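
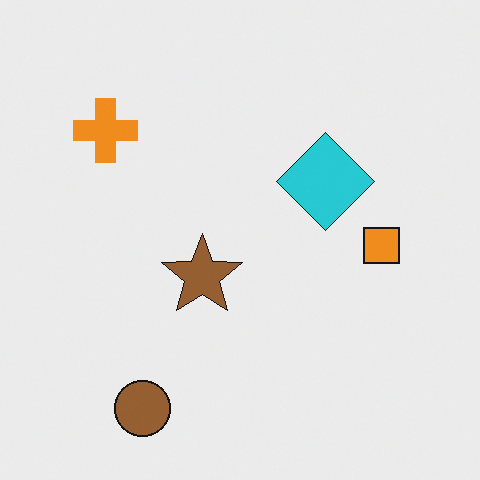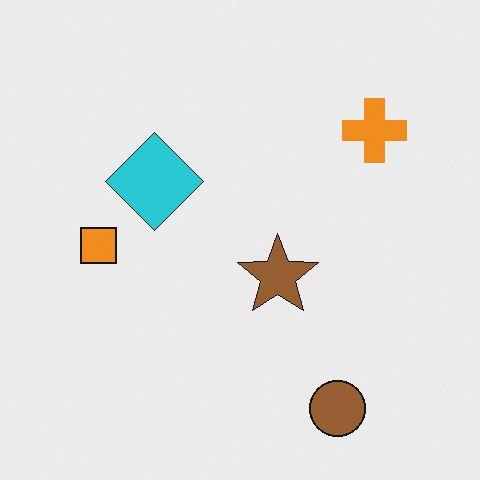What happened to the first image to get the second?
Flipped horizontally (left ↔ right).

The orange square is in the right of the first image and the left of the second — shapes on opposite sides of the vertical midline have swapped in a mirror flip.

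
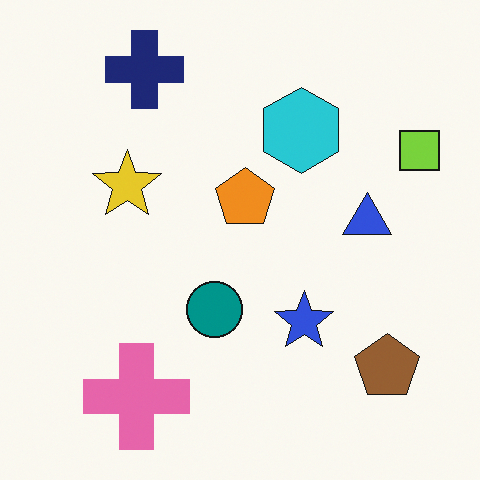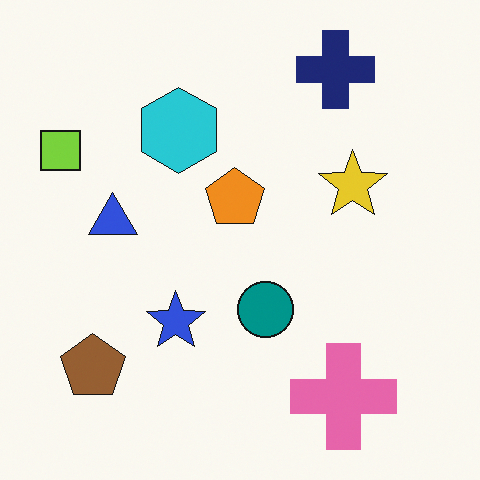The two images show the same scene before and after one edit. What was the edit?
The image was flipped horizontally (left ↔ right).

The lime square is in the top-right of the first image and the top-left of the second — shapes on opposite sides of the vertical midline have swapped in a mirror flip.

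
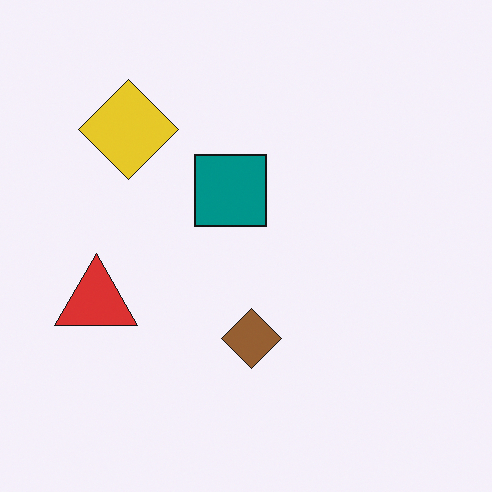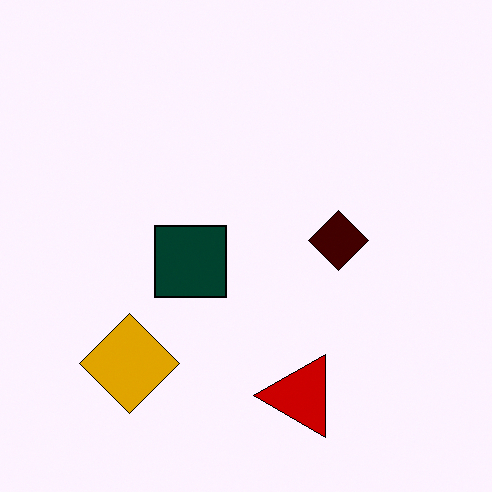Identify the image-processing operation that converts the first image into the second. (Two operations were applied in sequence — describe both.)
Given much higher contrast, then rotated 90° counter-clockwise.

Tones are pushed away from mid-grey across the whole image — a global contrast change. The yellow diamond sits in the top-left of the first image and the bottom-left of the second — consistent with a whole-image 90° counter-clockwise rotation.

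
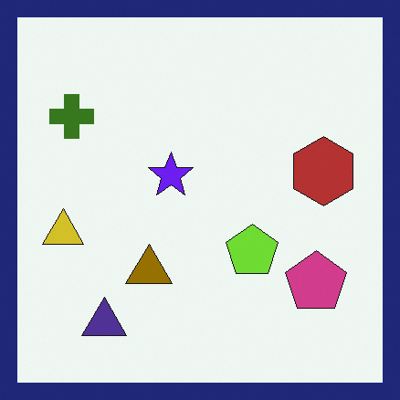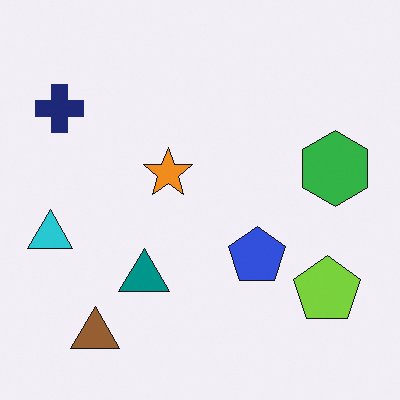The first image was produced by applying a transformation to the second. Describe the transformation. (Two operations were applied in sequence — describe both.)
The first image is the second hue-shifted through roughly half the color wheel, then framed with a navy border.

Every shape's color has rotated by the same amount around the hue wheel — a uniform hue shift. A solid navy frame runs around the edge of the first image, with the content slightly shrunk inside it.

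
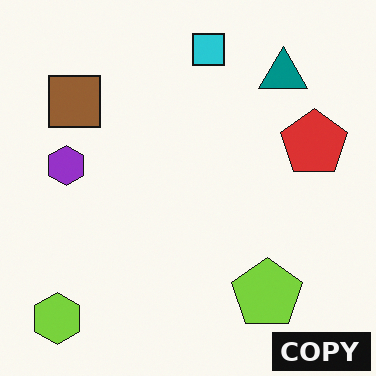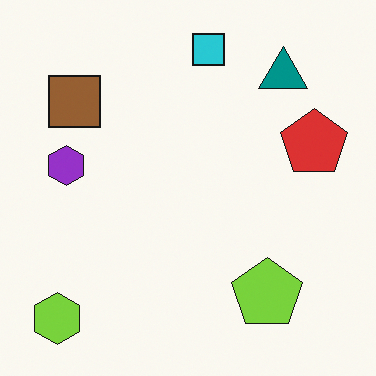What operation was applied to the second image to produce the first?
The first image is the second watermarked with the text "COPY" in the lower-right corner.

A dark label reading "COPY" appears in the lower-right corner.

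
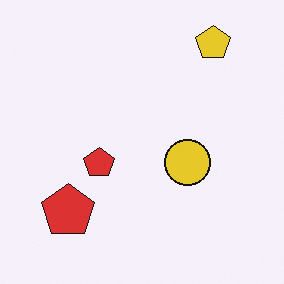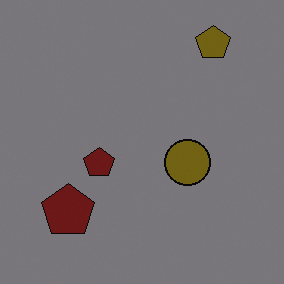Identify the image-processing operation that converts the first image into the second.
The second image is the first darkened a lot.

Every pixel — background and shapes alike — is uniformly darkened.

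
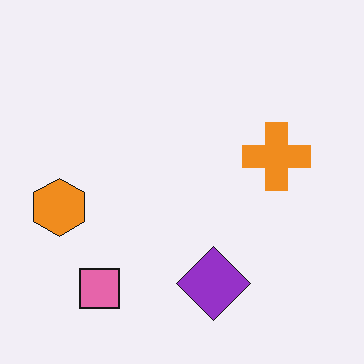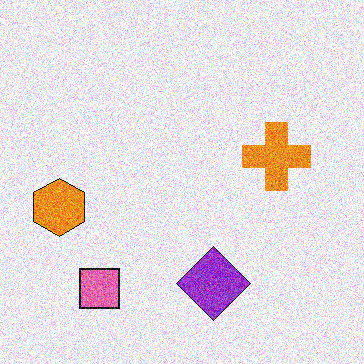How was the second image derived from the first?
It was degraded with strong gaussian noise.

Random speckle covers the whole image, including the flat background.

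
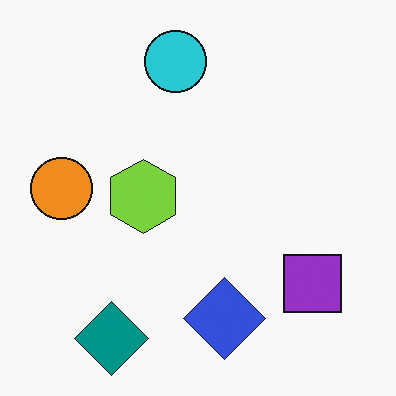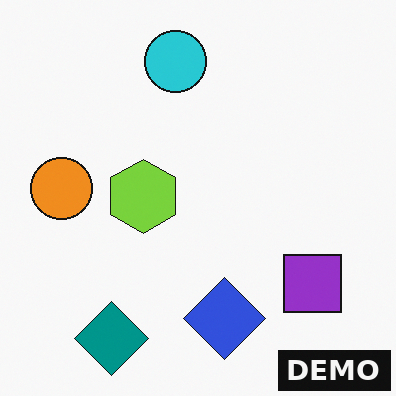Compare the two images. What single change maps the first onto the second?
Watermarked with the text "DEMO" in the lower-right corner.

A dark label reading "DEMO" appears in the lower-right corner.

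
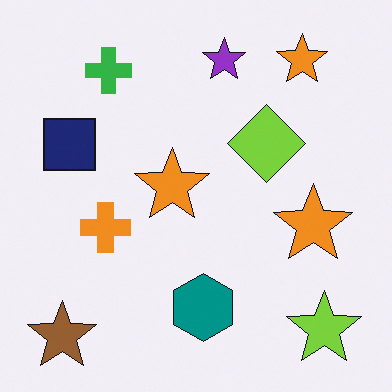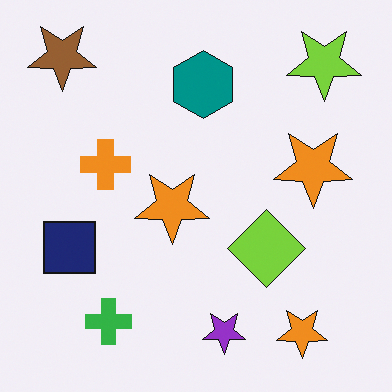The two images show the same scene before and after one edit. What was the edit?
The transformation is: flipped vertically (top ↔ bottom).

The brown star is in the bottom-left of the first image and the top-left of the second — shapes on opposite sides of the horizontal midline have swapped in a mirror flip.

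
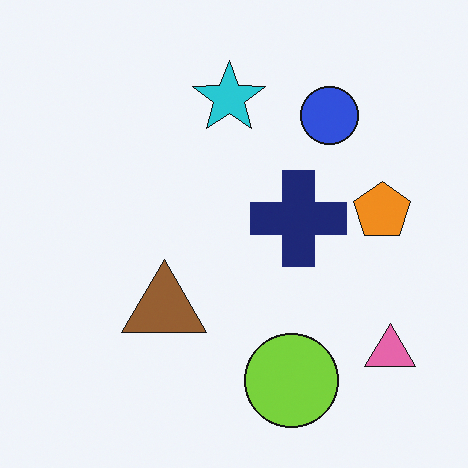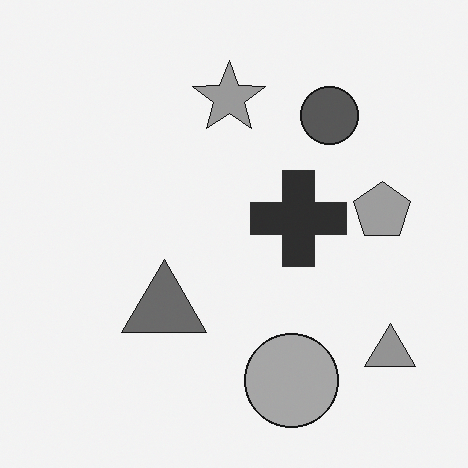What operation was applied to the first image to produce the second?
The transformation is: converted to grayscale.

All color is removed — every shape is now a shade of grey.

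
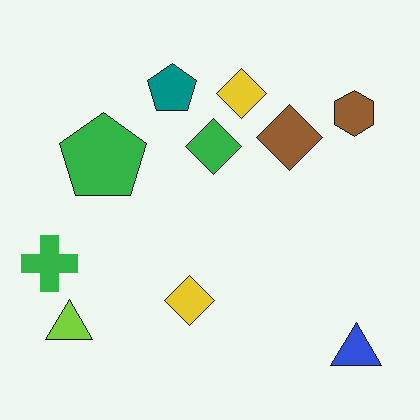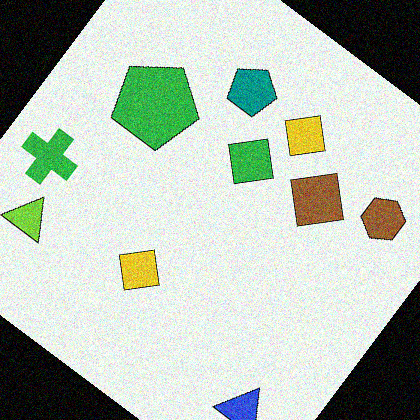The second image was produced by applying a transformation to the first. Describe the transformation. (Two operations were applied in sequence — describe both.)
This is the original image rotated clockwise by a large amount — several tens of degrees, then degraded with visible gaussian noise.

Every shape is tilted by the same angle and the image corners show triangular fill wedges — a whole-image rotation by a non-right angle. Random speckle covers the whole image, including the flat background.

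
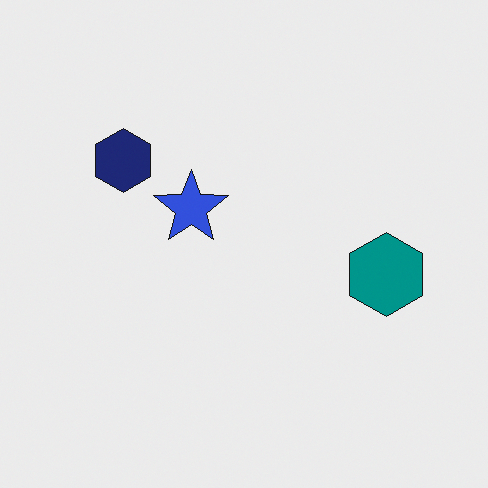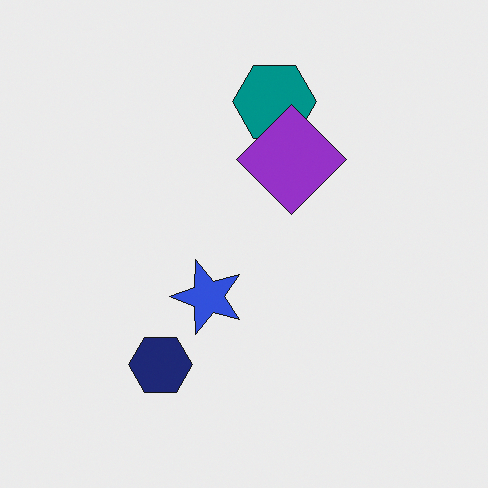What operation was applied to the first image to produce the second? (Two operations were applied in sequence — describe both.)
This is the original image rotated 90° counter-clockwise, then overlaid with an additional purple diamond.

The navy hexagon sits in the top-left of the first image and the bottom-left of the second — consistent with a whole-image 90° counter-clockwise rotation. A purple diamond appears in the second image that is absent from the first.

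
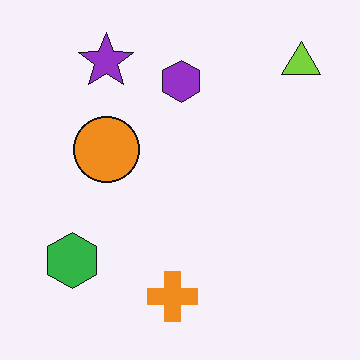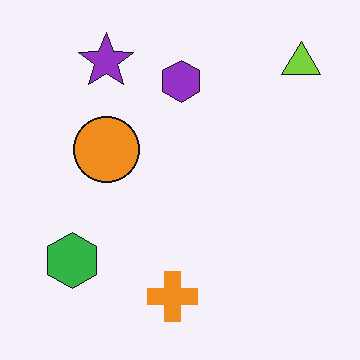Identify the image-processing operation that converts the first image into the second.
This is the original image given moderate JPEG compression.

Blocky 8×8 compression artifacts appear around shape edges and the flat background shows ringing — characteristic JPEG degradation.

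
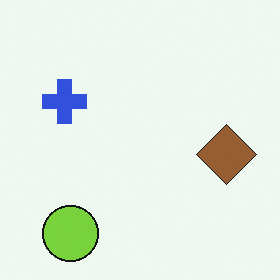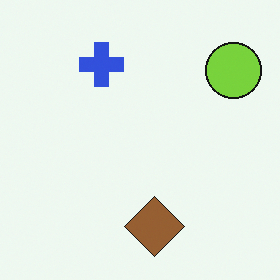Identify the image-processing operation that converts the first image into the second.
Transposed (reflected across the top-left ↔ bottom-right diagonal).

Shapes have swapped their row and column positions — what was in the top-right is now in the bottom-left — a diagonal reflection.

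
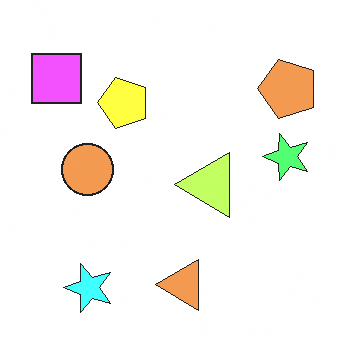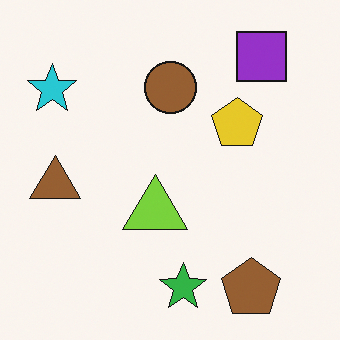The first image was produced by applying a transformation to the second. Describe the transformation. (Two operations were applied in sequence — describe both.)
Noticeably brightened, then rotated 90° counter-clockwise.

Every pixel — background and shapes alike — is uniformly brightened. The purple square sits in the top-right of the second image and the top-left of the first — consistent with a whole-image 90° counter-clockwise rotation.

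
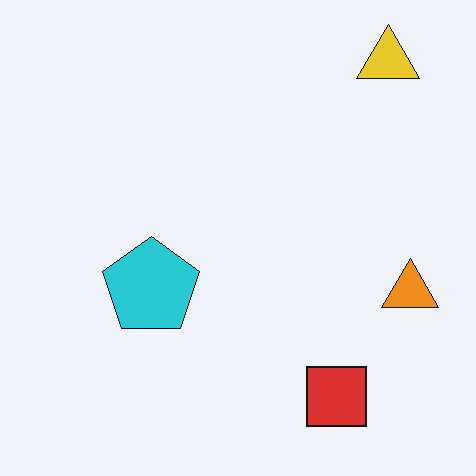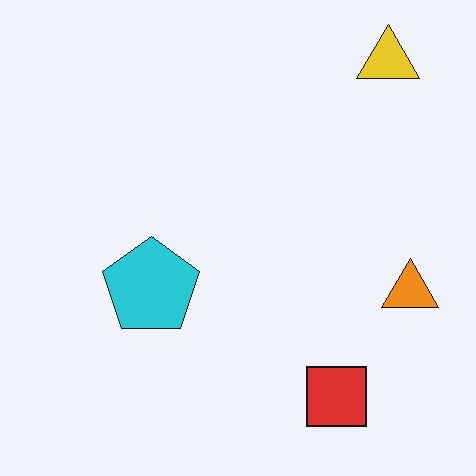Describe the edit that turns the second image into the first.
JPEG-compressed with visible artifacts.

Blocky 8×8 compression artifacts appear around shape edges and the flat background shows ringing — characteristic JPEG degradation.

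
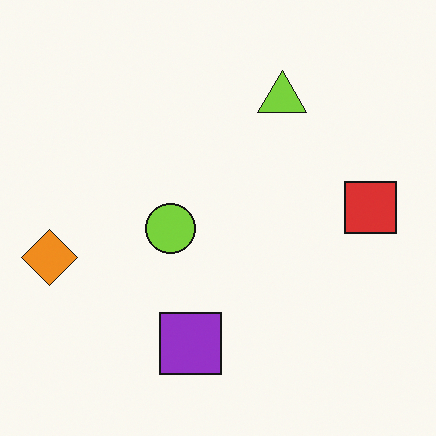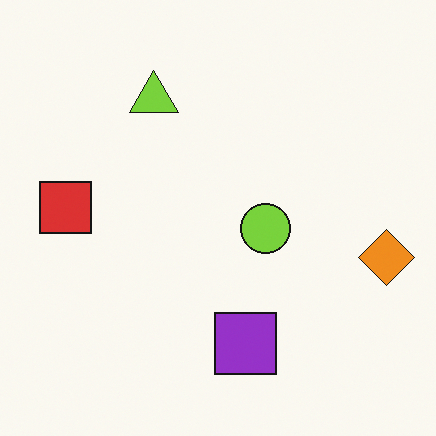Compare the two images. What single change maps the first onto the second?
The image was flipped horizontally (left ↔ right).

The orange diamond is in the left of the first image and the right of the second — shapes on opposite sides of the vertical midline have swapped in a mirror flip.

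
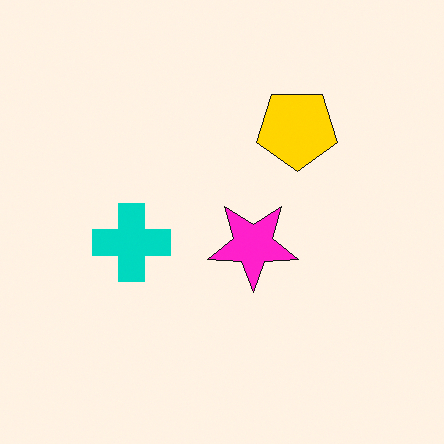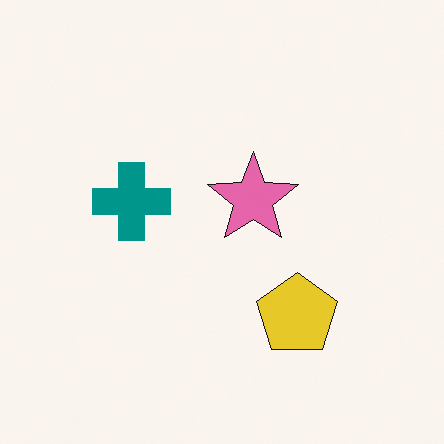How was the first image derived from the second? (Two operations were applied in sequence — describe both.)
Flipped vertically (top ↔ bottom), then heavily oversaturated.

The yellow pentagon is in the bottom-right of the second image and the top-right of the first — shapes on opposite sides of the horizontal midline have swapped in a mirror flip. All colors are more vivid — a global saturation change.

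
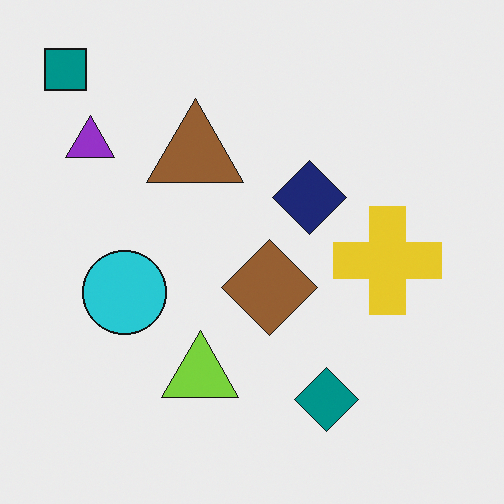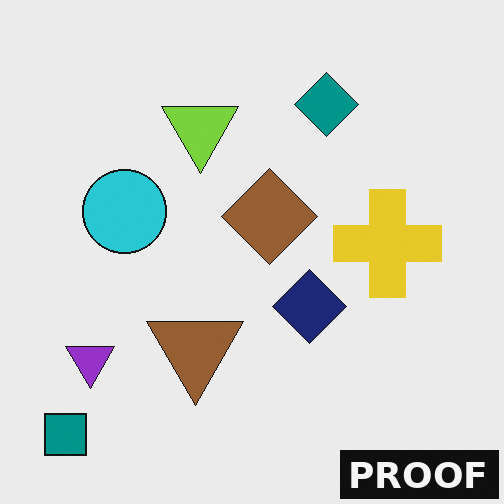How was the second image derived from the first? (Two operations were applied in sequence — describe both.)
Flipped vertically (top ↔ bottom), then watermarked with the text "PROOF" in the lower-right corner.

The teal square is in the top-left of the first image and the bottom-left of the second — shapes on opposite sides of the horizontal midline have swapped in a mirror flip. A dark label reading "PROOF" appears in the lower-right corner.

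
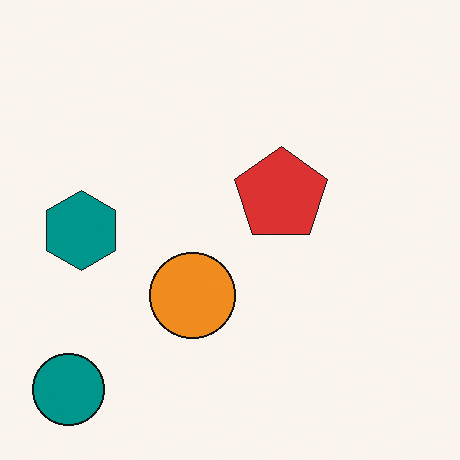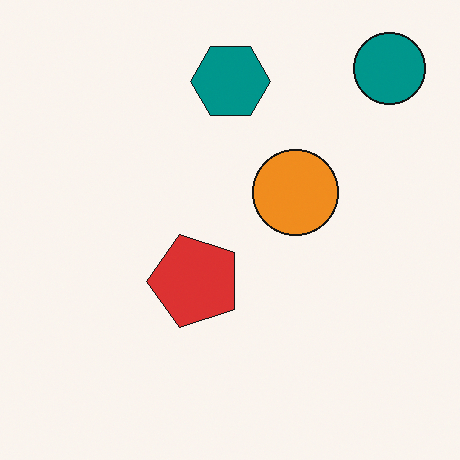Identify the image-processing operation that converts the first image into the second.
The transformation is: transposed (reflected across the top-left ↔ bottom-right diagonal).

Shapes have swapped their row and column positions — what was in the top-right is now in the bottom-left — a diagonal reflection.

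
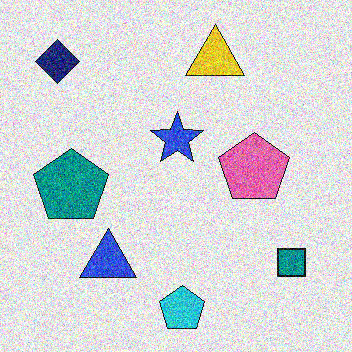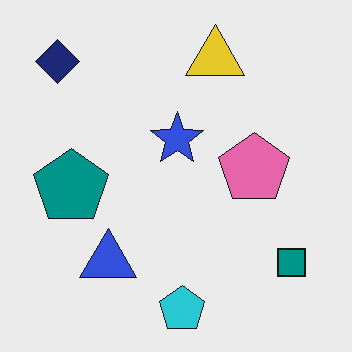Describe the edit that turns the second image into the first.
The first image is the second degraded with a thick layer of grain.

Random speckle covers the whole image, including the flat background.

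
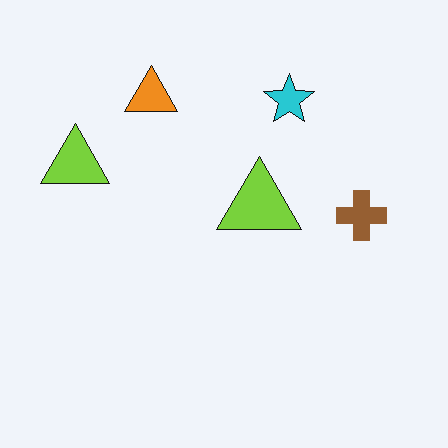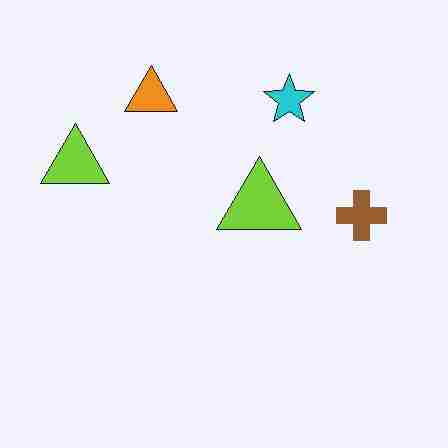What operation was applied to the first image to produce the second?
The second image is the first degraded with heavy JPEG compression.

Blocky 8×8 compression artifacts appear around shape edges and the flat background shows ringing — characteristic JPEG degradation.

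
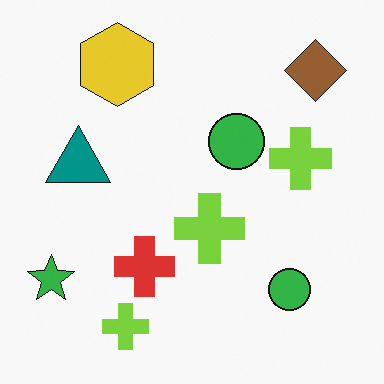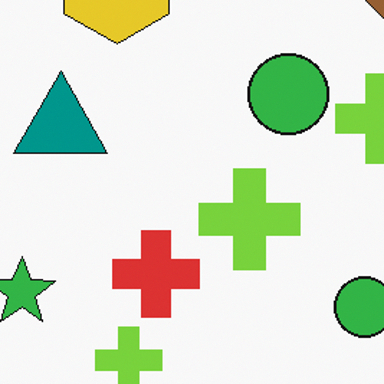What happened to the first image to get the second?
The transformation is: cropped to a modestly smaller region and rescaled.

The visible shapes are larger and the field of view is narrower; shapes near the original edges may be partly or wholly outside the frame — a crop-and-rescale.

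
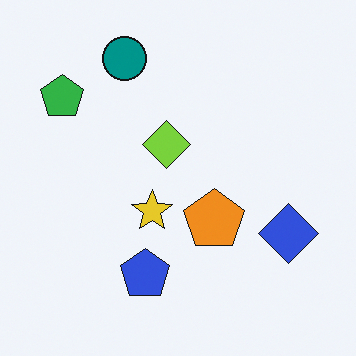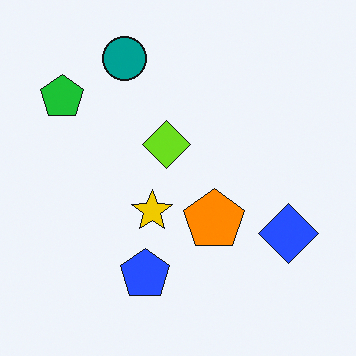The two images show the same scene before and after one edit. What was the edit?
Slightly oversaturated.

All colors are more vivid — a global saturation change.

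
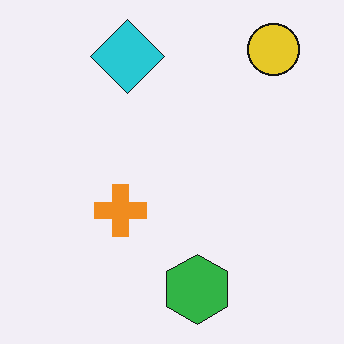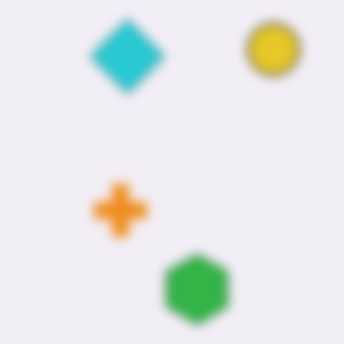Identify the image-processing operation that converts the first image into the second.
The second image is the first heavily blurred.

Shape edges and outlines are uniformly softened across the whole image.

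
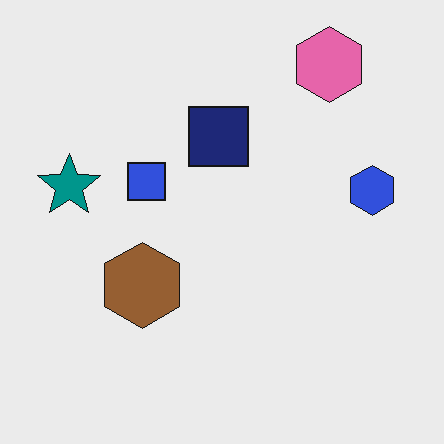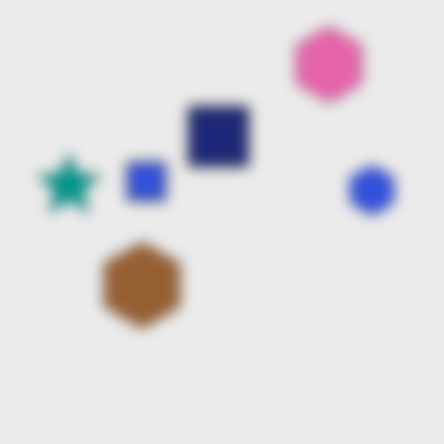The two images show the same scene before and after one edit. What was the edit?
Strongly gaussian-blurred.

Shape edges and outlines are uniformly softened across the whole image.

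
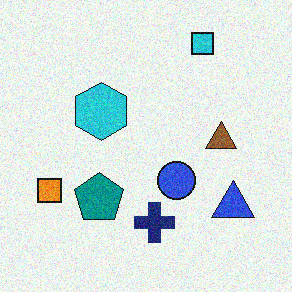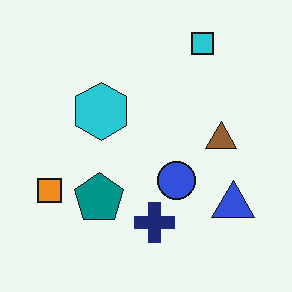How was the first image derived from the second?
The image was degraded with visible gaussian noise.

Random speckle covers the whole image, including the flat background.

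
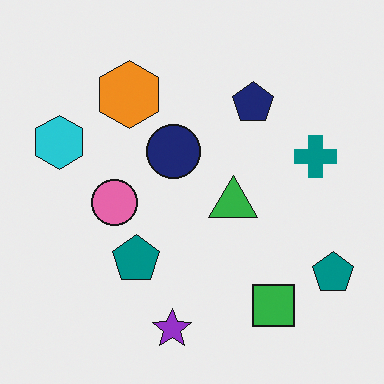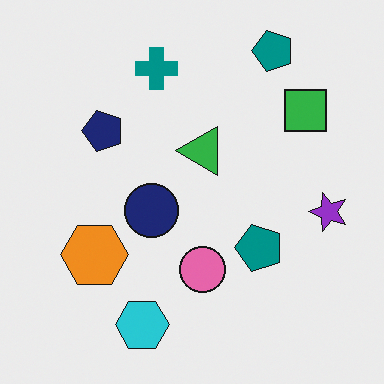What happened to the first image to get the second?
The transformation is: rotated 90° counter-clockwise.

The cyan hexagon sits in the left of the first image and the bottom of the second — consistent with a whole-image 90° counter-clockwise rotation.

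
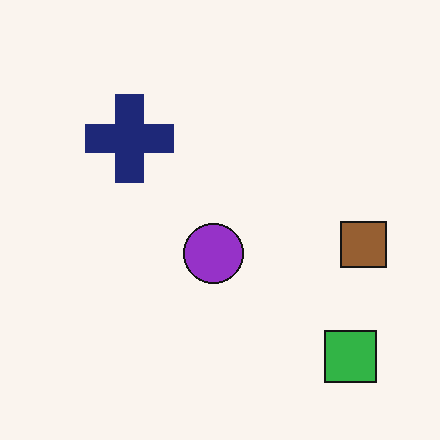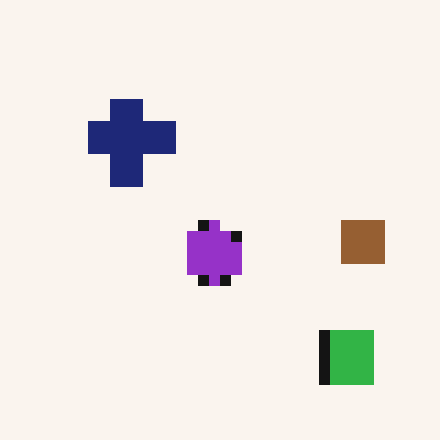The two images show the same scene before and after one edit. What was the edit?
The image was heavily pixelated into large blocks.

Shapes are reduced to large square blocks; fine edges and outlines are lost — a downscale-then-upscale (mosaic) effect.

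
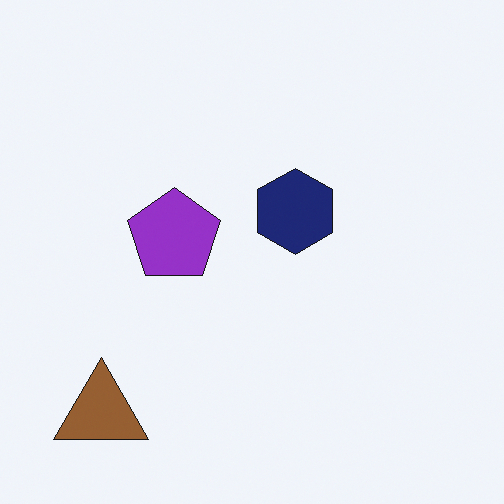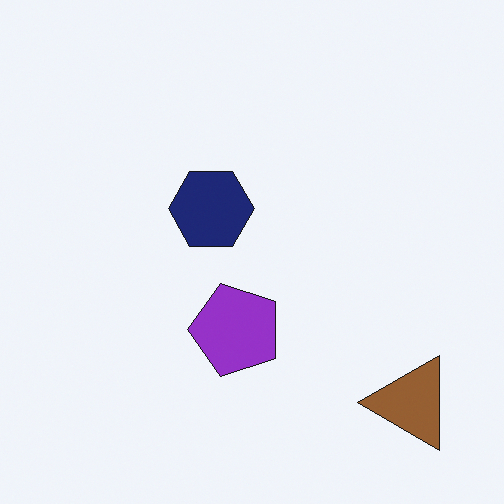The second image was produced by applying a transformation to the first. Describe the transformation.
The second image is the first rotated 90° counter-clockwise.

The brown triangle sits in the bottom-left of the first image and the bottom-right of the second — consistent with a whole-image 90° counter-clockwise rotation.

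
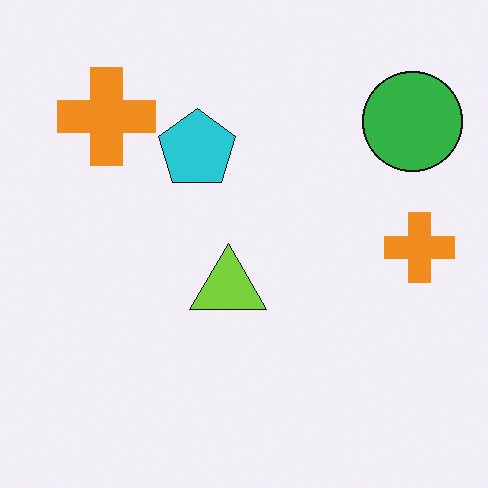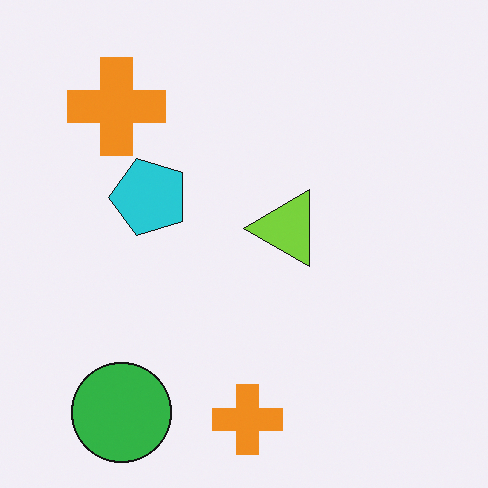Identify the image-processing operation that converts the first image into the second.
The transformation is: transposed (reflected across the top-left ↔ bottom-right diagonal).

Shapes have swapped their row and column positions — what was in the top-right is now in the bottom-left — a diagonal reflection.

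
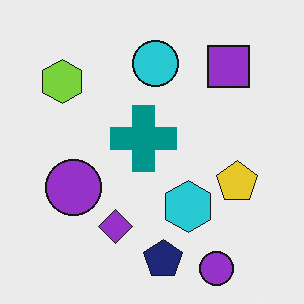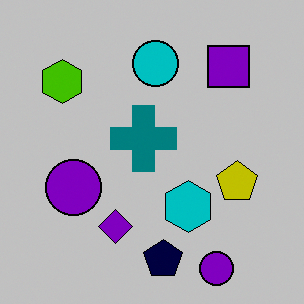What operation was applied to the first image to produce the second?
Heavily posterized to just a handful of flat colors.

Each flat color has snapped to a coarser quantized level — most visibly, the near-white background has dropped to a flat grey.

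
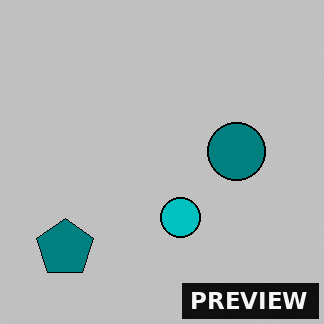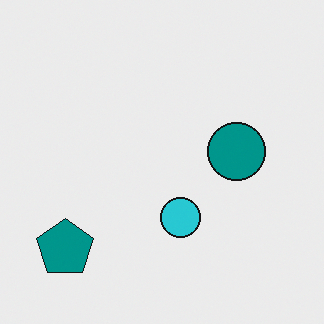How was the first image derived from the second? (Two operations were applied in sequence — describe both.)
This is the original image heavily posterized to just a handful of flat colors, then watermarked with the text "PREVIEW" in the lower-right corner.

Each flat color has snapped to a coarser quantized level — most visibly, the near-white background has dropped to a flat grey. A dark label reading "PREVIEW" appears in the lower-right corner.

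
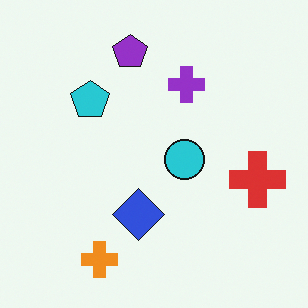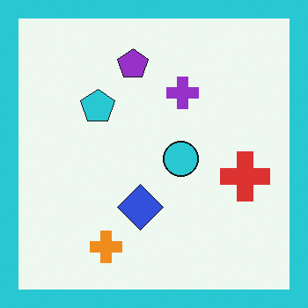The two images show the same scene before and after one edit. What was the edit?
Framed with a cyan border.

A solid cyan frame runs around the edge of the second image, with the content slightly shrunk inside it.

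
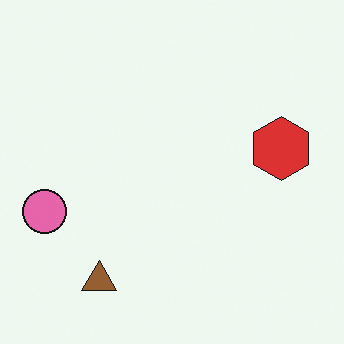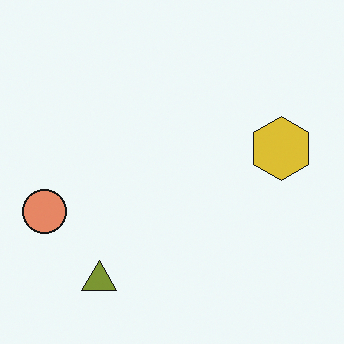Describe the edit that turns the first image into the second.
The image was hue-shifted by a small amount.

Every shape's color has rotated by the same amount around the hue wheel — a uniform hue shift.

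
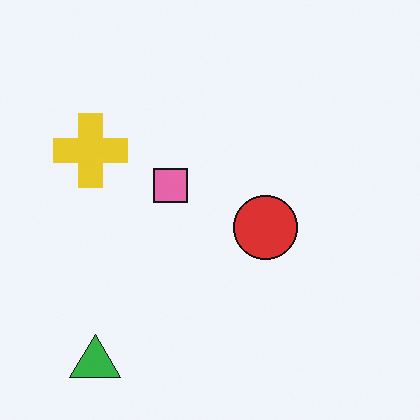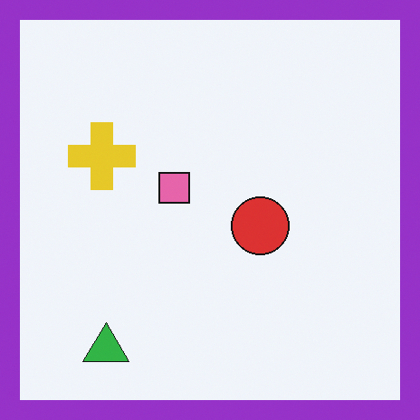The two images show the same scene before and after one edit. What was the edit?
The image was framed with a purple border.

A solid purple frame runs around the edge of the second image, with the content slightly shrunk inside it.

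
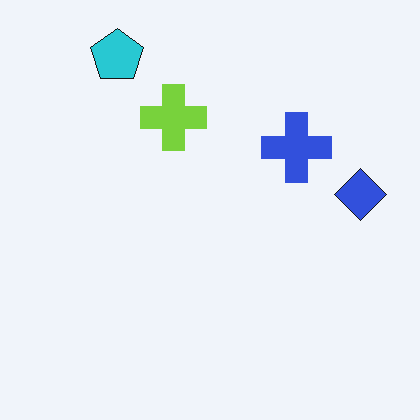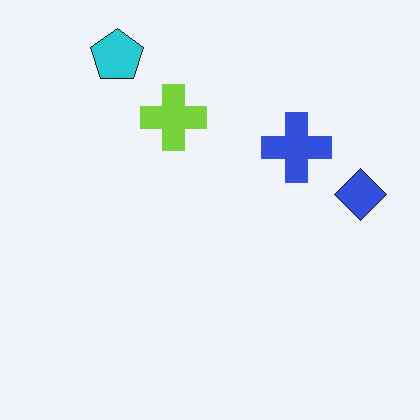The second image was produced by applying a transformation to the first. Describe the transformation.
It was JPEG-compressed with visible artifacts.

Blocky 8×8 compression artifacts appear around shape edges and the flat background shows ringing — characteristic JPEG degradation.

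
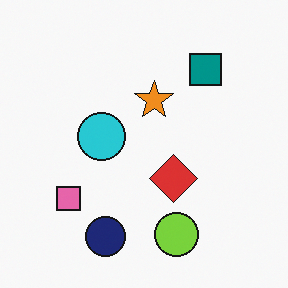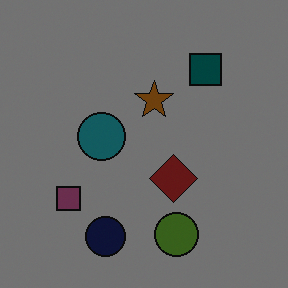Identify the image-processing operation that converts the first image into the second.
The second image is the first noticeably darkened.

Every pixel — background and shapes alike — is uniformly darkened.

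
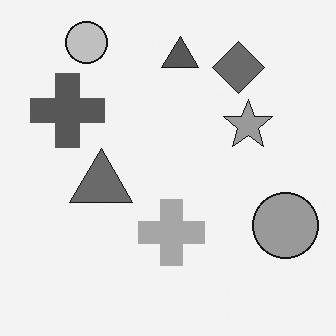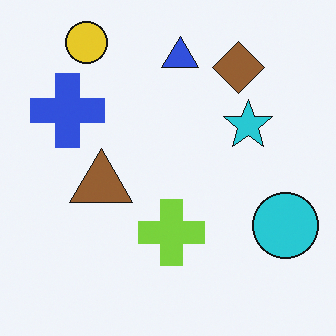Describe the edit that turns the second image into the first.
The first image is the second converted to grayscale.

All color is removed — every shape is now a shade of grey.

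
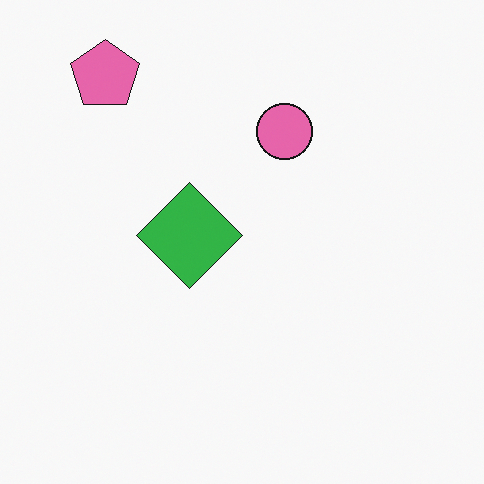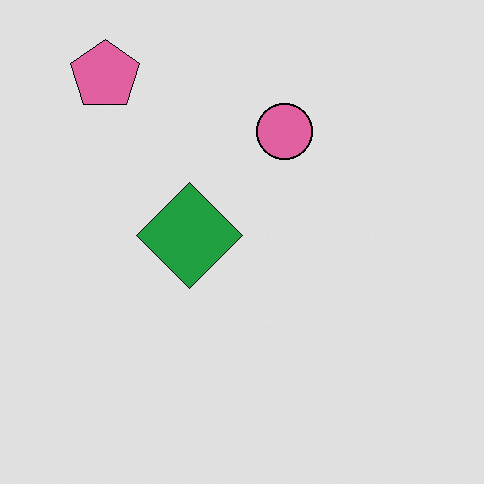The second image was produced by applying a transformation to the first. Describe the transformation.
The second image is the first posterized to a reduced palette.

Each flat color has snapped to a coarser quantized level — most visibly, the near-white background has dropped to a flat grey.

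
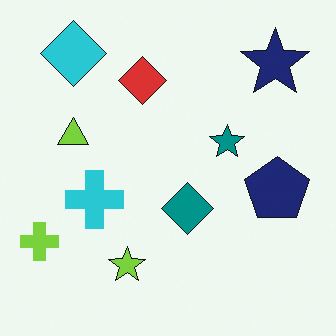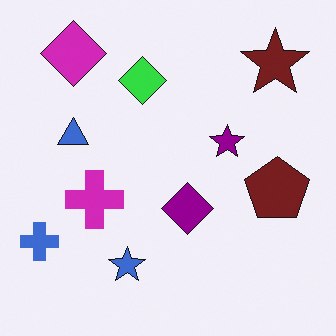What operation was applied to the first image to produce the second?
The second image is the first hue-shifted through roughly a third of the color wheel.

Every shape's color has rotated by the same amount around the hue wheel — a uniform hue shift.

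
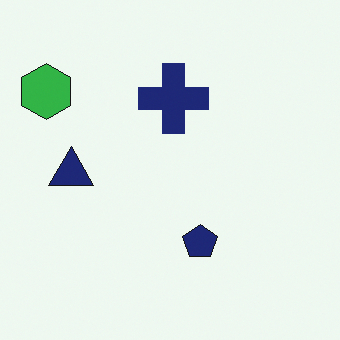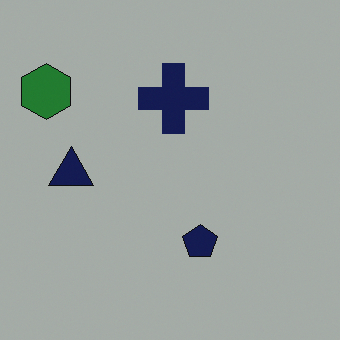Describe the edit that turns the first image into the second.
This is the original image noticeably darkened.

Every pixel — background and shapes alike — is uniformly darkened.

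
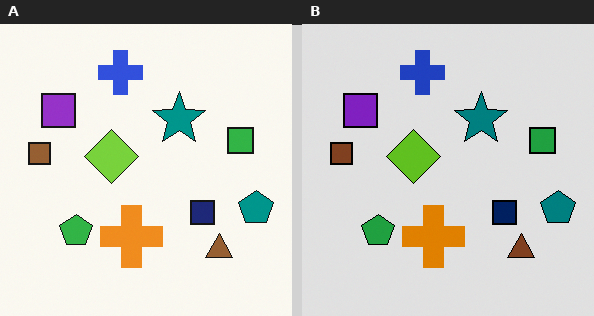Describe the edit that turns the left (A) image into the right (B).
The transformation is: moderately posterized.

Each flat color has snapped to a coarser quantized level — most visibly, the near-white background has dropped to a flat grey.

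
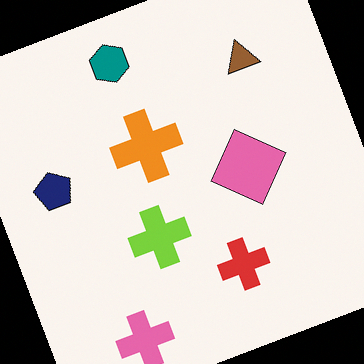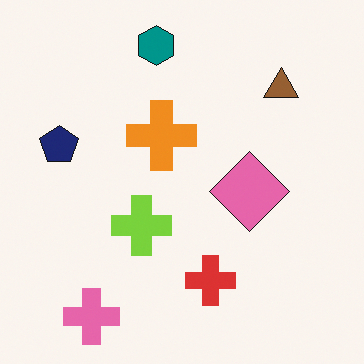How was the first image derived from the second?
It was rotated counter-clockwise by a clearly visible amount.

Every shape is tilted by the same angle and the image corners show triangular fill wedges — a whole-image rotation by a non-right angle.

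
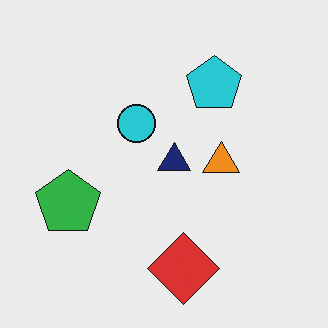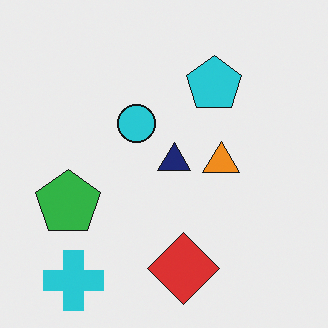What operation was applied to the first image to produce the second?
The second image is the first overlaid with an additional cyan cross.

A cyan cross appears in the second image that is absent from the first.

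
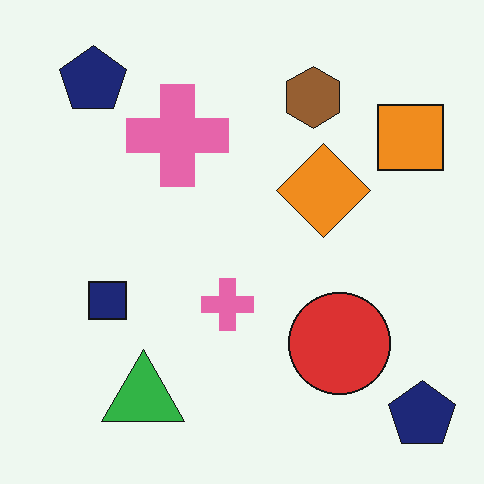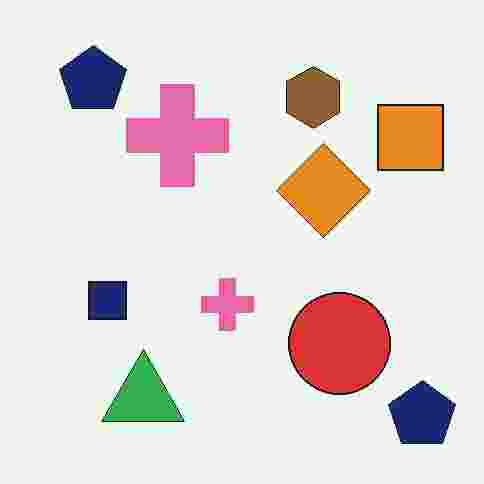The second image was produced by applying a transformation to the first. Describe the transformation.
The image was heavily JPEG-compressed with obvious blocking artifacts.

Blocky 8×8 compression artifacts appear around shape edges and the flat background shows ringing — characteristic JPEG degradation.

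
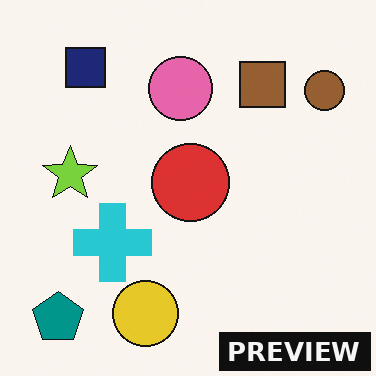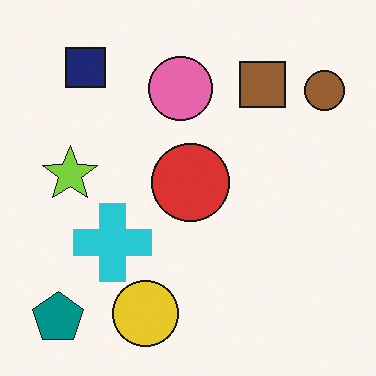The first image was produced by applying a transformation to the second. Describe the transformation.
It was watermarked with the text "PREVIEW" in the lower-right corner.

A dark label reading "PREVIEW" appears in the lower-right corner.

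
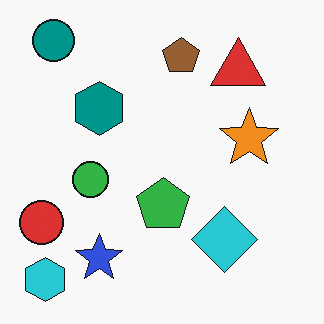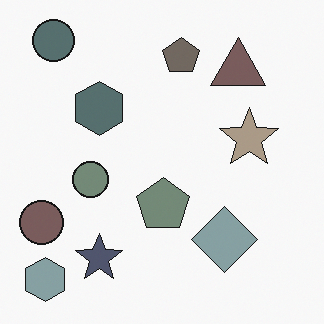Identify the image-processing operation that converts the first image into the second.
The transformation is: heavily desaturated.

All colors are more muted and greyish — a global saturation change.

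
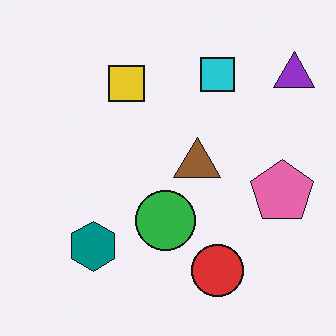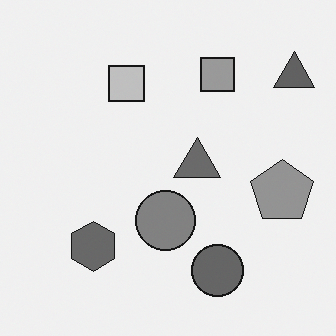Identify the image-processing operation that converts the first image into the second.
The second image is the first converted to grayscale.

All color is removed — every shape is now a shade of grey.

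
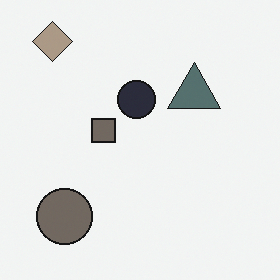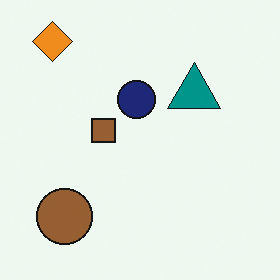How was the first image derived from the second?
The image was heavily desaturated.

All colors are more muted and greyish — a global saturation change.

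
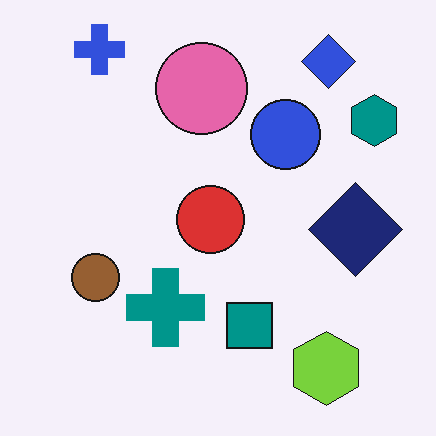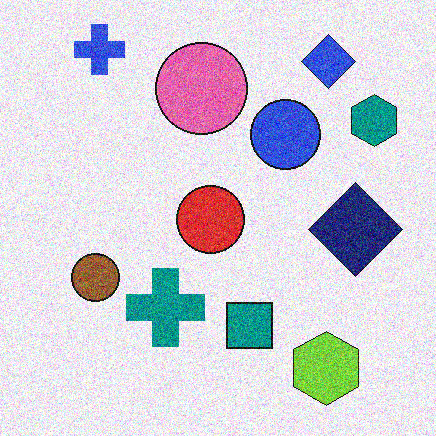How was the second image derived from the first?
This is the original image degraded with a thick layer of grain.

Random speckle covers the whole image, including the flat background.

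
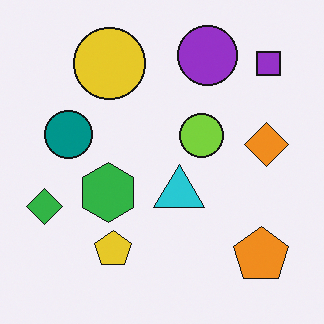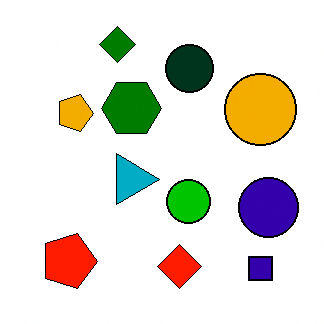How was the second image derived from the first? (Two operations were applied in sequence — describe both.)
The image was boosted in contrast, then rotated 90° clockwise.

Tones are pushed away from mid-grey across the whole image — a global contrast change. The purple square sits in the top-right of the first image and the bottom-right of the second — consistent with a whole-image 90° clockwise rotation.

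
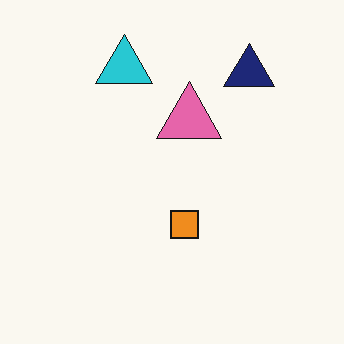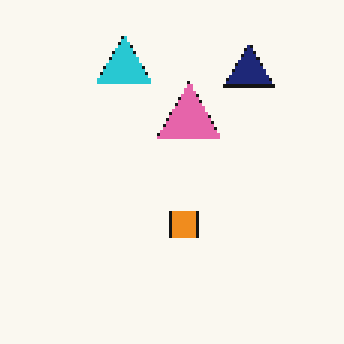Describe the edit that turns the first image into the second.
The image was lightly pixelated (a mild mosaic effect).

Shapes are reduced to large square blocks; fine edges and outlines are lost — a downscale-then-upscale (mosaic) effect.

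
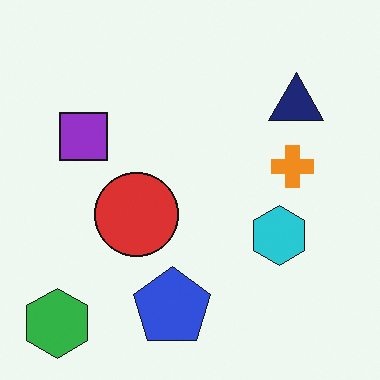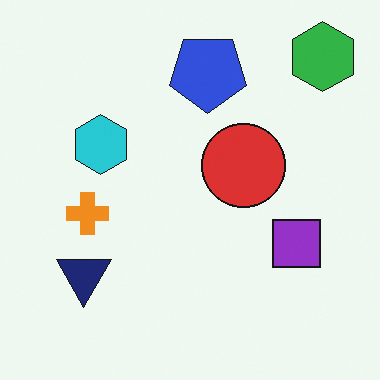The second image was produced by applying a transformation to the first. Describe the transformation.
Rotated 180°.

The green hexagon sits in the bottom-left of the first image and the top-right of the second — consistent with a whole-image 180° rotation.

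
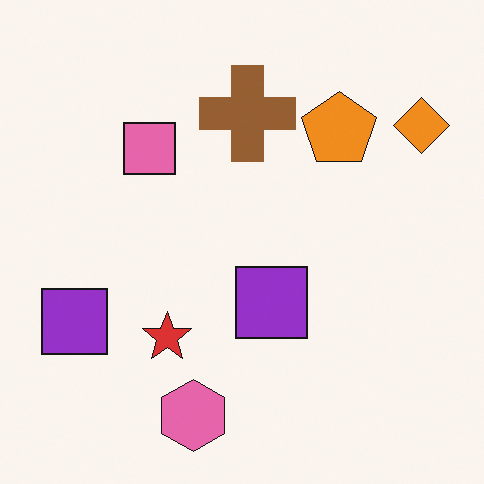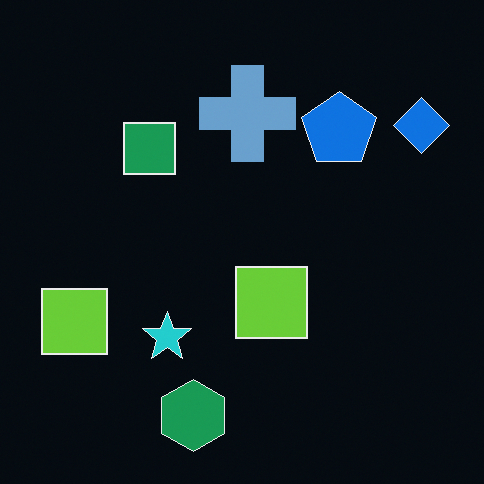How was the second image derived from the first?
The second image is the first color-inverted (negative).

The light background has become dark and every shape's color is its complement — a photographic negative.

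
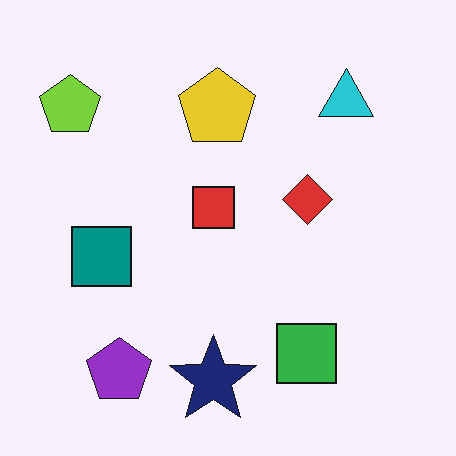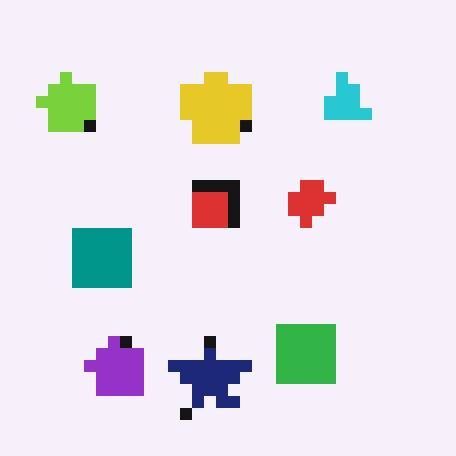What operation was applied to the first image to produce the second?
The image was heavily pixelated into large blocks.

Shapes are reduced to large square blocks; fine edges and outlines are lost — a downscale-then-upscale (mosaic) effect.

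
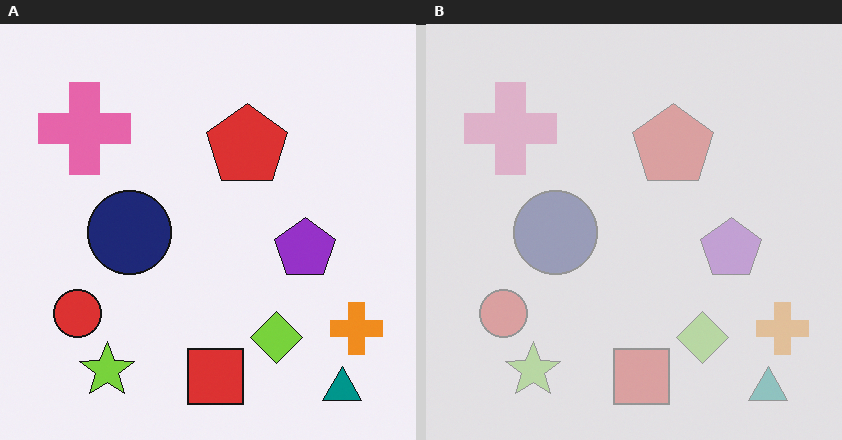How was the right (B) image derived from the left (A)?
It was washed out (contrast reduced).

Tones are pushed toward mid-grey across the whole image — a global contrast change.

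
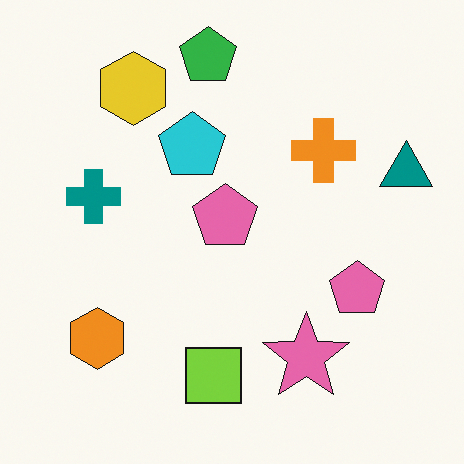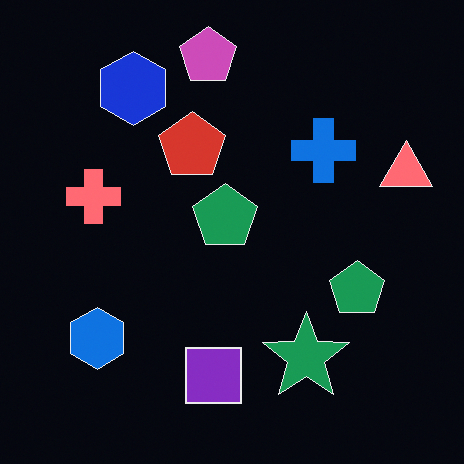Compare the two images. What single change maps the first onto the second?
The transformation is: color-inverted (negative).

The light background has become dark and every shape's color is its complement — a photographic negative.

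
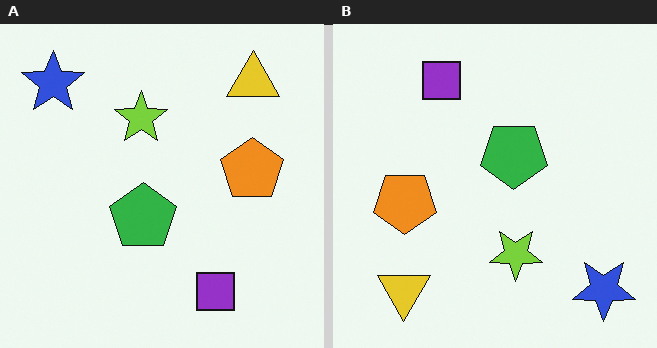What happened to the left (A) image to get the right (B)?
Rotated 180°.

The blue star sits in the top-left of the left (A) image and the bottom-right of the right (B) — consistent with a whole-image 180° rotation.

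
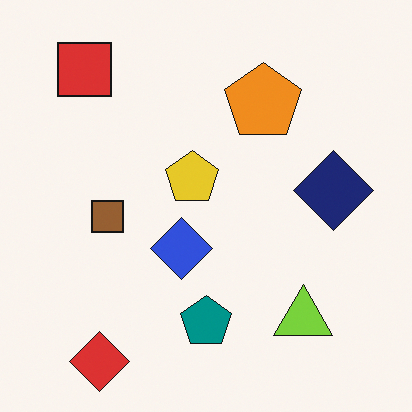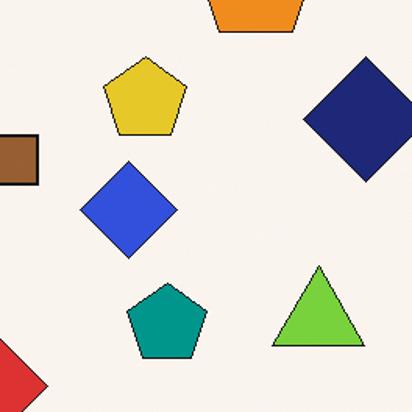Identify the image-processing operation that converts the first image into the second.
The transformation is: cropped slightly and scaled back up.

The visible shapes are larger and the field of view is narrower; shapes near the original edges may be partly or wholly outside the frame — a crop-and-rescale.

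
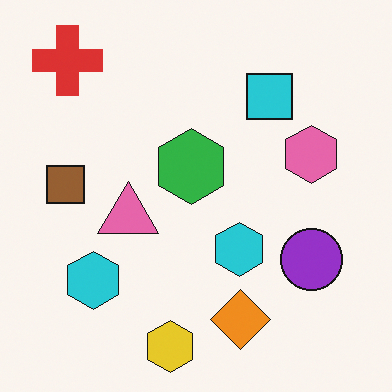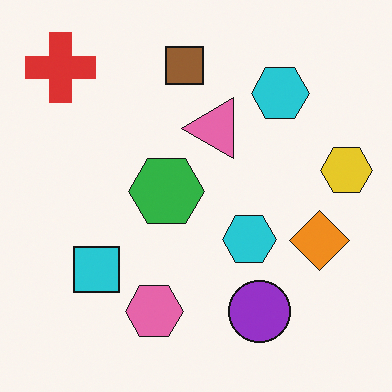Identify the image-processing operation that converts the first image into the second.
The second image is the first transposed (reflected across the top-left ↔ bottom-right diagonal).

Shapes have swapped their row and column positions — what was in the top-right is now in the bottom-left — a diagonal reflection.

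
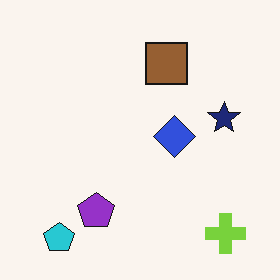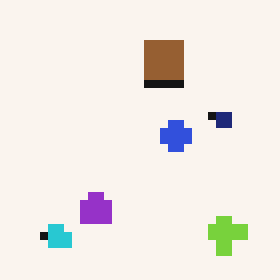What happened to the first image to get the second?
The image was pixelated into visible square blocks.

Shapes are reduced to large square blocks; fine edges and outlines are lost — a downscale-then-upscale (mosaic) effect.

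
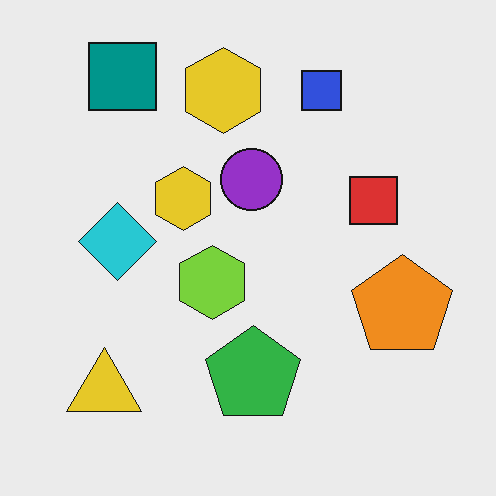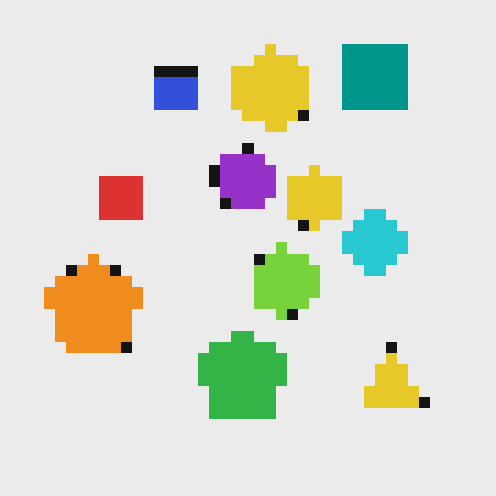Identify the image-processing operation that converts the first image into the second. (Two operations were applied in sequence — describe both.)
This is the original image flipped horizontally (left ↔ right), then heavily pixelated into large blocks.

The orange pentagon is in the right of the first image and the left of the second — shapes on opposite sides of the vertical midline have swapped in a mirror flip. Shapes are reduced to large square blocks; fine edges and outlines are lost — a downscale-then-upscale (mosaic) effect.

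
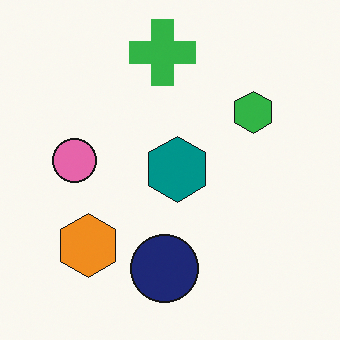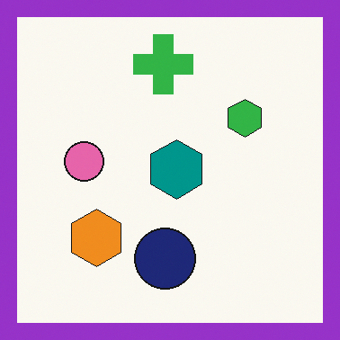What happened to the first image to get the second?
The image was framed with a purple border.

A solid purple frame runs around the edge of the second image, with the content slightly shrunk inside it.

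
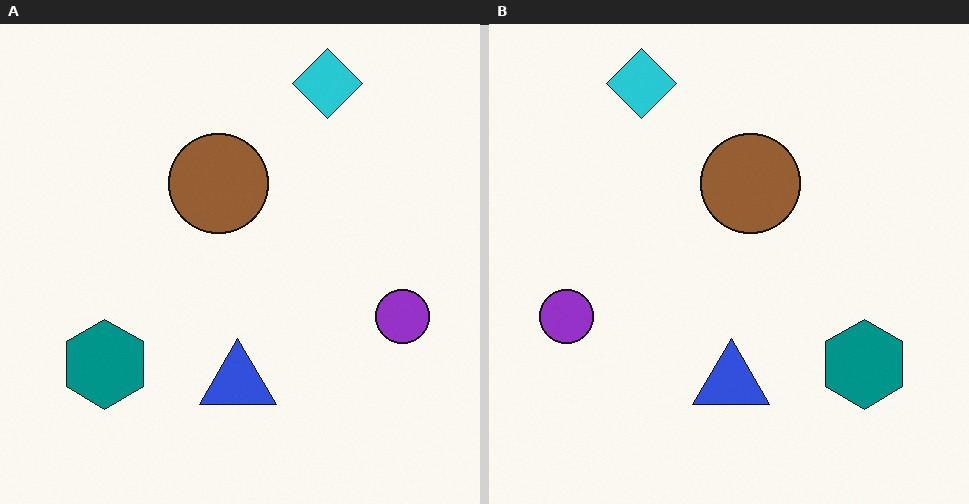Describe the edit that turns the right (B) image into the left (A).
The transformation is: flipped horizontally (left ↔ right).

The purple circle is in the left of the right (B) image and the right of the left (A) — shapes on opposite sides of the vertical midline have swapped in a mirror flip.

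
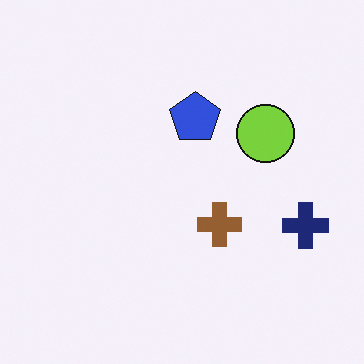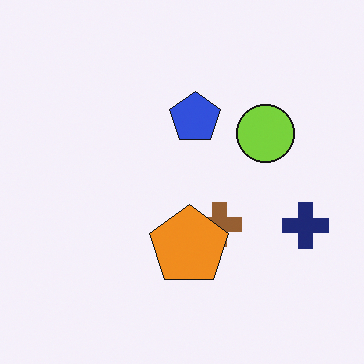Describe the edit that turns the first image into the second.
The image was overlaid with an additional orange pentagon.

An orange pentagon appears in the second image that is absent from the first.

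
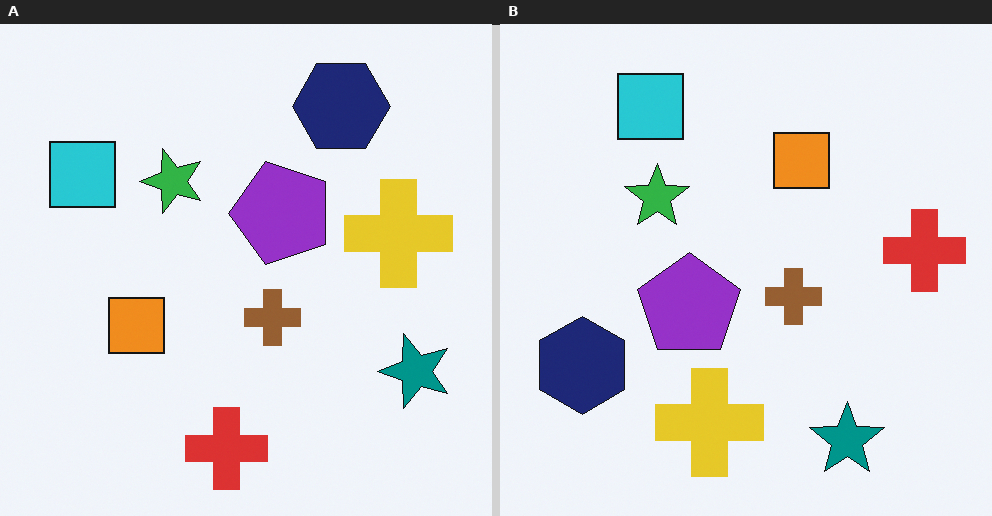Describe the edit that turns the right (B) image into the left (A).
Transposed (reflected across the top-left ↔ bottom-right diagonal).

Shapes have swapped their row and column positions — what was in the top-right is now in the bottom-left — a diagonal reflection.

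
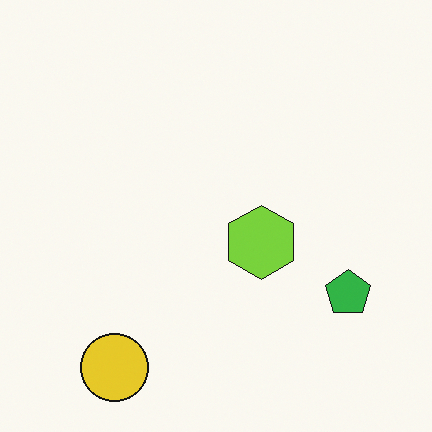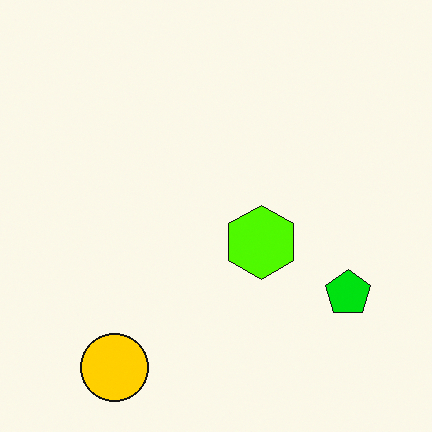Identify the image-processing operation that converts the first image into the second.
It was made much more vivid (saturation change).

All colors are more vivid — a global saturation change.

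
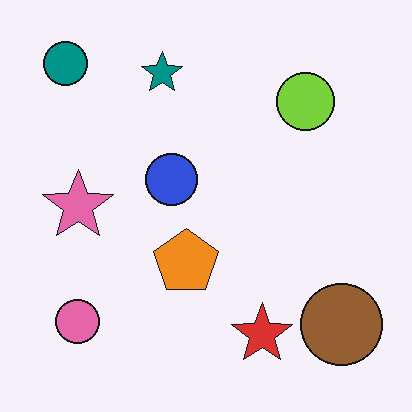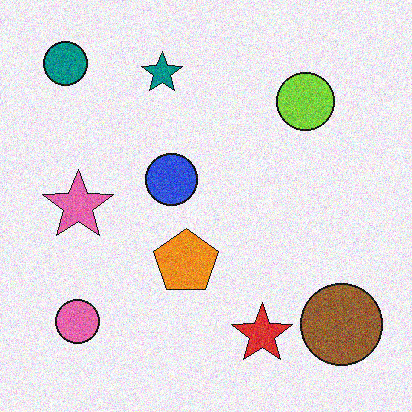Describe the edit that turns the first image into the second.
The image was degraded with visible gaussian noise.

Random speckle covers the whole image, including the flat background.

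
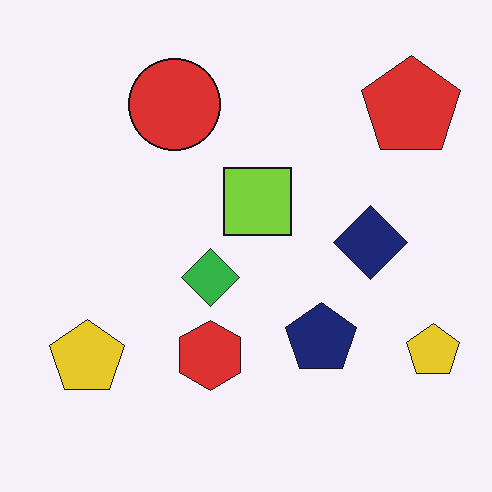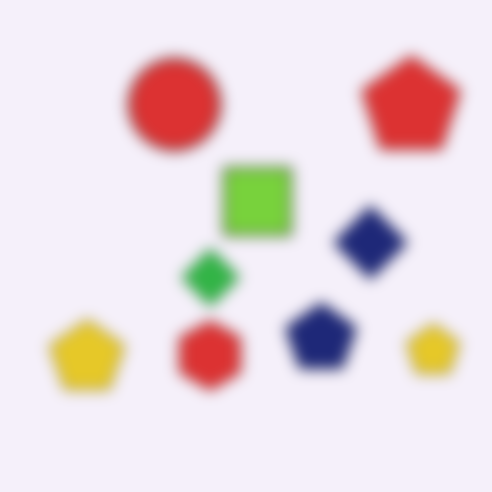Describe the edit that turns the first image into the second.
It was heavily blurred.

Shape edges and outlines are uniformly softened across the whole image.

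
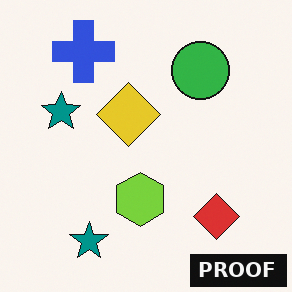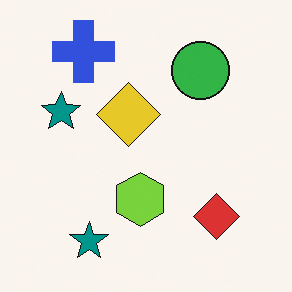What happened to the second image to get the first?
This is the original image watermarked with the text "PROOF" in the lower-right corner.

A dark label reading "PROOF" appears in the lower-right corner.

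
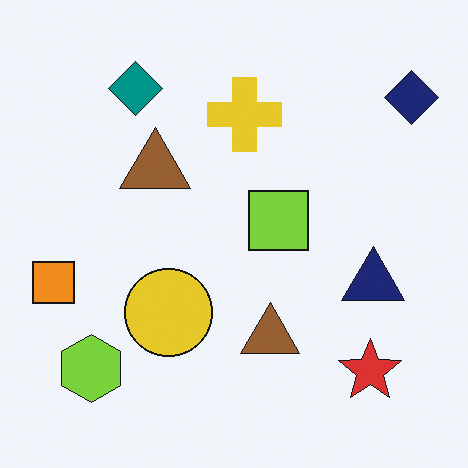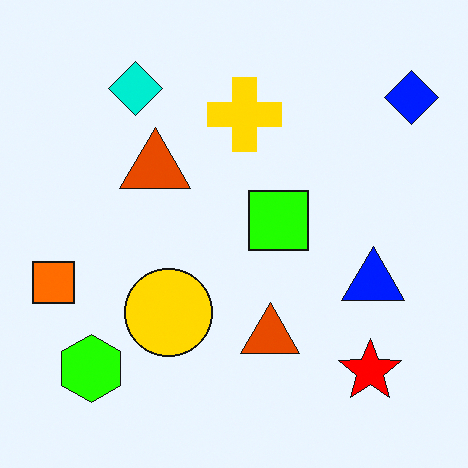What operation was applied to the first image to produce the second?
Heavily oversaturated.

All colors are more vivid — a global saturation change.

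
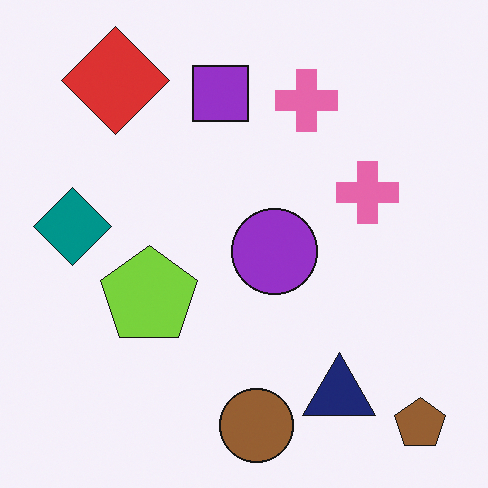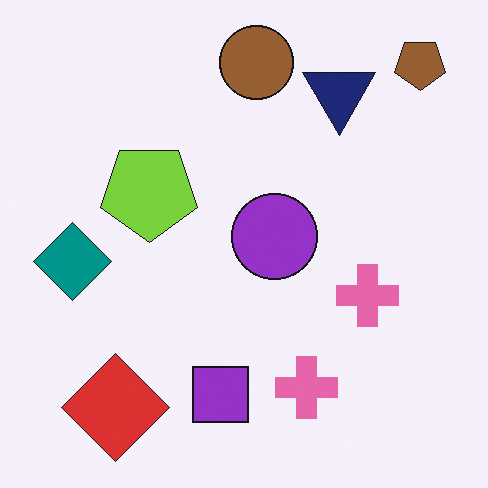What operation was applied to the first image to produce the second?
This is the original image flipped vertically (top ↔ bottom).

The brown circle is in the bottom of the first image and the top of the second — shapes on opposite sides of the horizontal midline have swapped in a mirror flip.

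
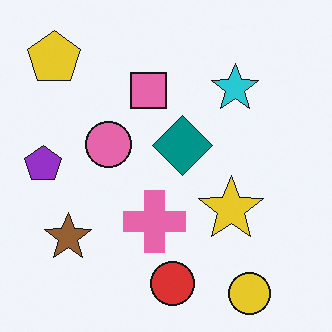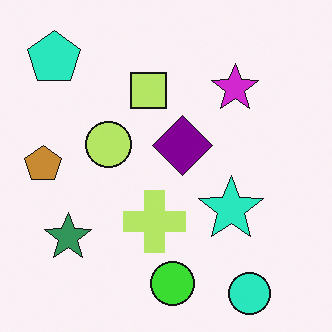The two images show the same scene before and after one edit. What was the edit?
The image was hue-shifted through roughly a third of the color wheel.

Every shape's color has rotated by the same amount around the hue wheel — a uniform hue shift.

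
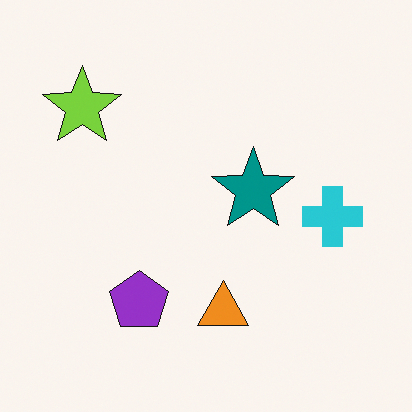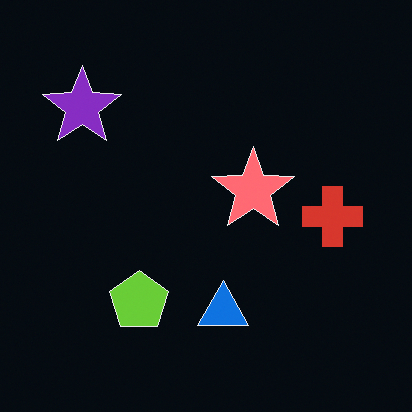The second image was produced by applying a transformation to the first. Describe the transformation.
The second image is the first color-inverted (negative).

The light background has become dark and every shape's color is its complement — a photographic negative.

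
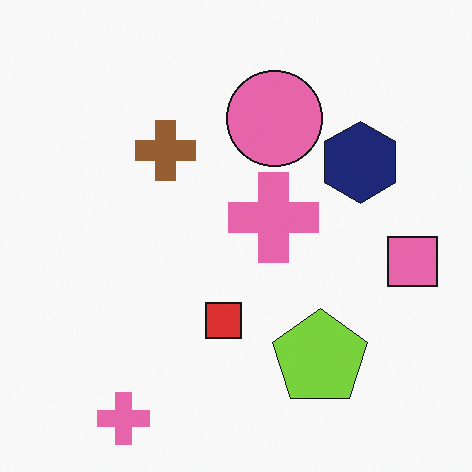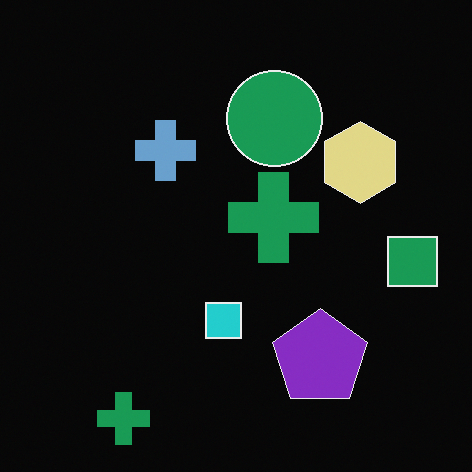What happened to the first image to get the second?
This is the original image color-inverted (negative).

The light background has become dark and every shape's color is its complement — a photographic negative.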